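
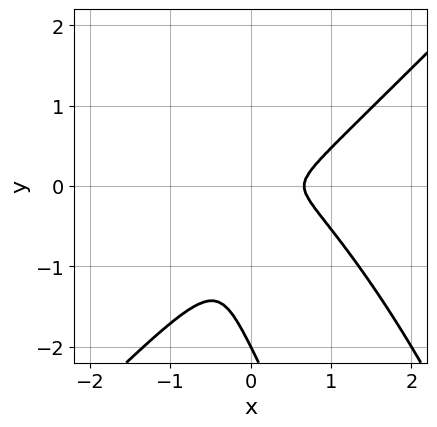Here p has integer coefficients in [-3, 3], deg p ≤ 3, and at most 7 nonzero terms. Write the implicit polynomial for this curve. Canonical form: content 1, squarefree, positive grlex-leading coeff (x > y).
The degree is 3 — a generic line meets the curve in up to 3 points.
Checking where it meets the axes: one y-axis crossing is at y = -2.
Solving for integer coefficients yields p as stated.

3*x^3 - 2*x*y^2 - y^3 - 2*x^2 - 2*y^2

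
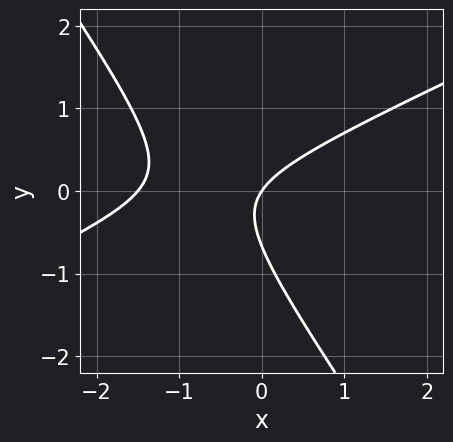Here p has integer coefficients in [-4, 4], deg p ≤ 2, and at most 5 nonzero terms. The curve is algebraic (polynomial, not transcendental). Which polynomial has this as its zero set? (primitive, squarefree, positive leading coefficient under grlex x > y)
2*x^2 - 3*x*y - 3*y^2 + 3*x - 2*y

The degree is 2 — the shape is more complex than any degree-1 curve.
Checking where it meets the axes: it crosses the y-axis at the gridline y = 0; it crosses the x-axis at the gridline x = 0.
The integer polynomial consistent with all of this is the stated p.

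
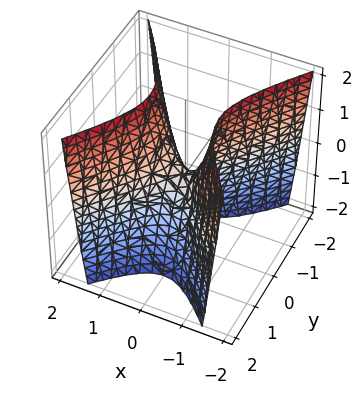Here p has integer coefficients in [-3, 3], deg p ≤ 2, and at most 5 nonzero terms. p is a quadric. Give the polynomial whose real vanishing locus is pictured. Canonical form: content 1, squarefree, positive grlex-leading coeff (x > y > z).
3*x^2 - 2*y^2 - z

1. deg p = 2. A saddle surface; a quadric.
2. Symmetries: the x ↦ −x reflection is a symmetry, so x appears only in even powers; mirror symmetry y ↦ −y ⇒ only even powers of y.
3. Observable constraints: one x-axis crossing is at x = 0; it meets the y-axis at y = 0 (among the integer gridlines); it meets the z-axis at z = 0 (among the integer gridlines).
4. Solving for integer coefficients yields p as stated.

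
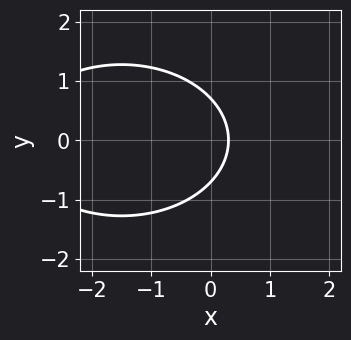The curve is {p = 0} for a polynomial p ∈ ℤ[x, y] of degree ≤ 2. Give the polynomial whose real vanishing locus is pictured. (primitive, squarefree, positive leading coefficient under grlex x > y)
deg p = 2.
Symmetries: mirror symmetry y ↦ −y ⇒ only even powers of y.
Assembling these constraints gives the stated polynomial.

x^2 + 2*y^2 + 3*x - 1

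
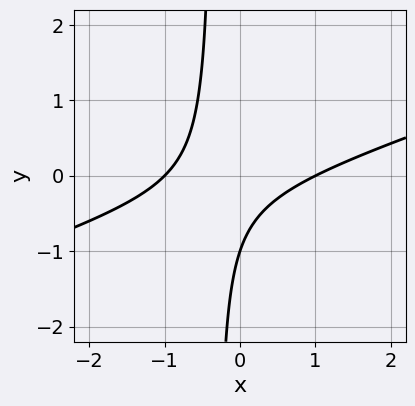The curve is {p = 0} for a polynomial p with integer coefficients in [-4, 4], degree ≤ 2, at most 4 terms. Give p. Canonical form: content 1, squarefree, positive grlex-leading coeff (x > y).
x^2 - 3*x*y - y - 1

First, the degree is 2 — a generic line meets the curve in up to 2 points.
Next, reading off the gridlines: it crosses the y-axis at the gridline y = -1; among the integer gridlines, it crosses the x-axis at x ∈ {-1, 1}.
Finally, assembling these constraints gives the stated polynomial.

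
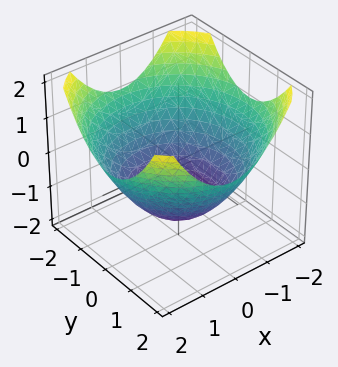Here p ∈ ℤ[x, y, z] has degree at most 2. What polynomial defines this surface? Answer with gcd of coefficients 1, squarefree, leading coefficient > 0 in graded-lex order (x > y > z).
x^2 + y^2 - 2*z - 3

1. deg p = 2.
2. Symmetry: every cross-section ⟂ z is a circle, so x, y appear only via x² + y².
3. From the axis intercepts and sections: a circular section at z = -1 has radius exactly 1.
4. Assembling these constraints gives the stated polynomial.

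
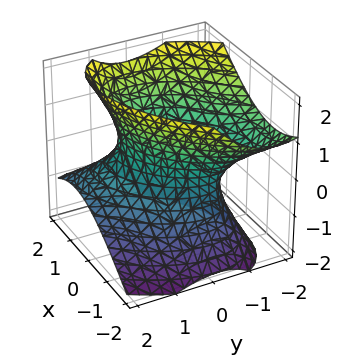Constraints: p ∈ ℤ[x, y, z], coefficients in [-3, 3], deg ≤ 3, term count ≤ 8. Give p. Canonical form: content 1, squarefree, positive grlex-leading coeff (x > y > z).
(a) deg p = 2. A generic line meets the surface in up to 2 points.
(b) Against the integer gridlines: among the integer gridlines, it crosses the y-axis at y ∈ {-1, 1}; the x-axis gridline crossings are at x ∈ {-1, 1}; it misses every integer gridline on the z-axis.
(c) Together with the visible shape, these determine p as stated.

x^2 - x*y + y^2 + y*z - z^2 - 1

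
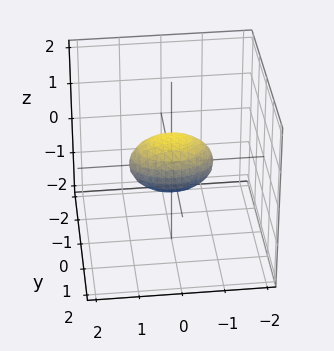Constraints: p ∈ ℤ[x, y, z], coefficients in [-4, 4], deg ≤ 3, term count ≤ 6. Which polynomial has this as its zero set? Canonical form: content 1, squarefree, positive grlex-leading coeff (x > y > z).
x^2 + 2*y^2 + 2*z^2 - 1

(a) deg p = 2. Bounded and convex; a quadric.
(b) Symmetries: the y ↦ −y reflection is a symmetry, so y appears only in even powers; it's symmetric under z → −z, forcing even powers of z; it's symmetric under x → −x, forcing even powers of x.
(c) From the visible intercepts: among the integer gridlines, it crosses the x-axis at x ∈ {-1, 1}.
(d) Matching integer coefficients to the picture gives p.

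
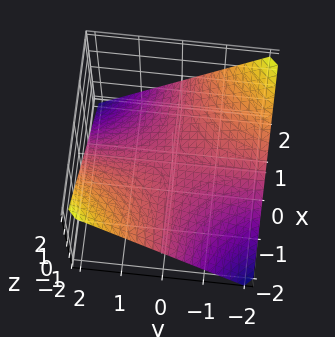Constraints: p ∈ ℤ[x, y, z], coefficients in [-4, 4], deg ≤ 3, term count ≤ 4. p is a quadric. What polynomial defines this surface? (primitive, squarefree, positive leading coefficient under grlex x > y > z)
(a) Degree: a saddle surface; a quadric, so deg p = 2.
(b) Checking where it meets the axes: the visible x-axis segment lies entirely on the surface; the visible y-axis segment lies entirely on the surface; it meets the z-axis at z = 0 (among the integer gridlines).
(c) Putting this together gives p.

x*y + 2*z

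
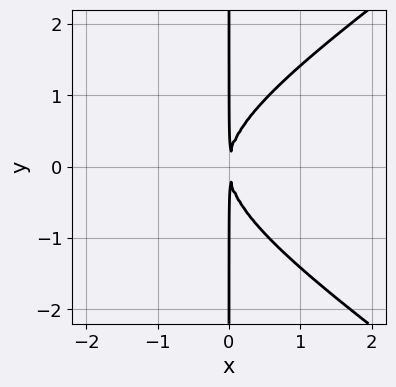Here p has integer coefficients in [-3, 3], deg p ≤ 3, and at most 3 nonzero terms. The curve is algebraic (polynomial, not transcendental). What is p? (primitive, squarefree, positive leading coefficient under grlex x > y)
x^3 - 2*x*y^2 + 3*x^2

First, the degree is 3 — the shape is more complex than any degree-2 curve.
Then, symmetries: the y ↦ −y reflection is a symmetry, so y appears only in even powers.
Next, observable constraints: every point of the y-axis in the box is on the curve.
Finally, assembling these constraints gives the stated polynomial.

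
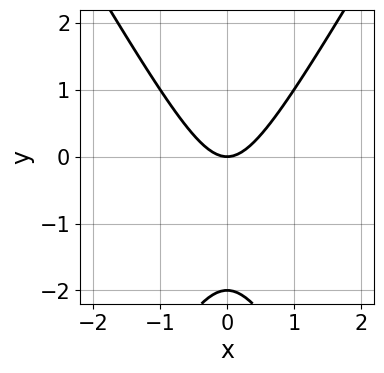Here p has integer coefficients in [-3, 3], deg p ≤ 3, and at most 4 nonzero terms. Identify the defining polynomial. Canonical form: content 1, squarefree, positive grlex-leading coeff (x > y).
1. The degree is 2 — a generic line meets the curve in up to 2 points.
2. Symmetries: the x ↦ −x reflection is a symmetry, so x appears only in even powers.
3. Reading off the gridlines: among the integer gridlines, it crosses the y-axis at y ∈ {-2, 0}; it crosses the x-axis at the gridline x = 0.
4. Assembling these constraints gives the stated polynomial.

3*x^2 - y^2 - 2*y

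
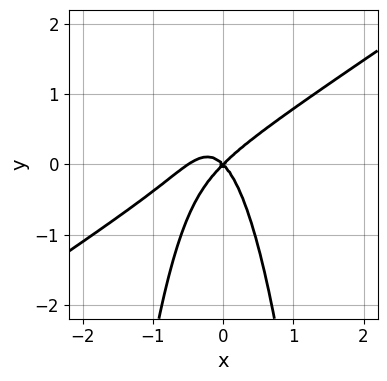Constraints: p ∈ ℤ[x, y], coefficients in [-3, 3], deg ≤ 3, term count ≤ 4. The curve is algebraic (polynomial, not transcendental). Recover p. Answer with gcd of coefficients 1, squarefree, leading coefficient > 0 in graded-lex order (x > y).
2*x^3 - 3*x^2*y + x^2 - y^2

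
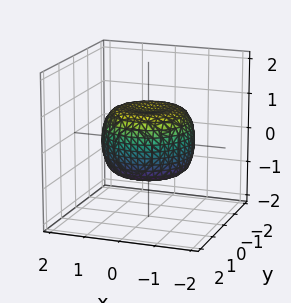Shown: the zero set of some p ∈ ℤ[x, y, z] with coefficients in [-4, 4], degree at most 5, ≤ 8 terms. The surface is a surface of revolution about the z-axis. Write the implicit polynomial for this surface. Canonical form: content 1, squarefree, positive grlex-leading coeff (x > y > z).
(a) The degree is 4 — the shape is more complex than any degree-3 surface.
(b) Symmetry: the surface is invariant under rotation about z: p = q(x² + y², z).
(c) Observable constraints: a circular section at z = 0 has radius between 1 and 2.
(d) Together with the visible shape, these determine p as stated.

2*x^4 + 4*x^2*y^2 + 2*y^4 - 2*x^2 - 2*y^2 + 3*z^2 - 2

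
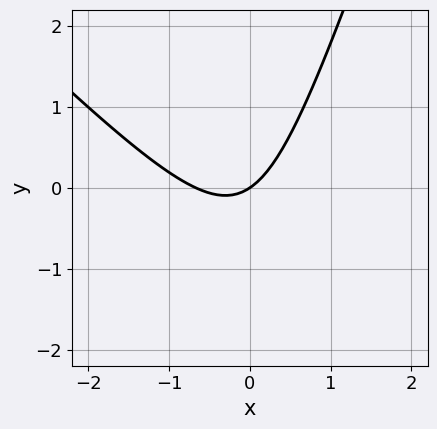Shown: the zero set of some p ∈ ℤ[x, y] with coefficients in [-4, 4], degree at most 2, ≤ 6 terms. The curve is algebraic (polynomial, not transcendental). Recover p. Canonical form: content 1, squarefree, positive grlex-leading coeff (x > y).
3*x^2 + 2*x*y - y^2 + 2*x - 3*y

(a) deg p = 2. A generic line meets the curve in up to 2 points.
(b) From the visible intercepts: it crosses the y-axis at the gridline y = 0; it meets the x-axis at x = 0 (among the integer gridlines).
(c) Together with the visible shape, these determine p as stated.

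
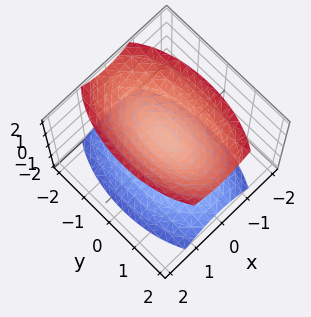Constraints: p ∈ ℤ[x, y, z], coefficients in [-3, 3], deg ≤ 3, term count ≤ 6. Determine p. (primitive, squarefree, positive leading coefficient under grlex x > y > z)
3*x^2 + y^2 - 2*z^2 + 1

First, the picture has 2 separate pieces. Treating them together as one polynomial.
Then, the degree is 2 — two sheets facing apart; a quadric.
Then, symmetries: it's symmetric under y → −y, forcing even powers of y; it's symmetric under z → −z, forcing even powers of z; it's symmetric under x → −x, forcing even powers of x.
Next, from the axis intercepts and sections: the surface avoids every integer y-axis point in the box; no x-intercept at any integer in the box.
Finally, matching integer coefficients to the picture gives p.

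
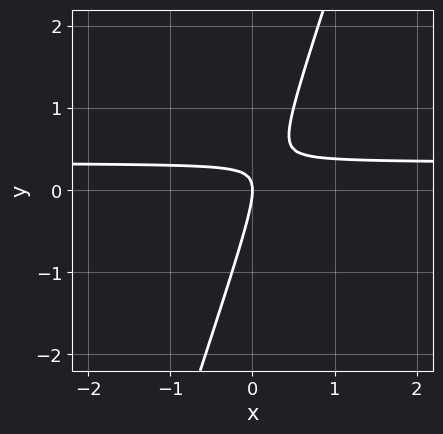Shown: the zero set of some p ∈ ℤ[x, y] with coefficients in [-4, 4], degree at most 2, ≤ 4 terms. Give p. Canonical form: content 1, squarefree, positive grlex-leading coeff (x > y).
The degree is 2 — no degree-1 curve has this shape.
Against the integer gridlines: one x-axis crossing is at x = 0; it meets the y-axis at y = 0 (among the integer gridlines).
Solving for integer coefficients yields p as stated.

3*x*y - y^2 - x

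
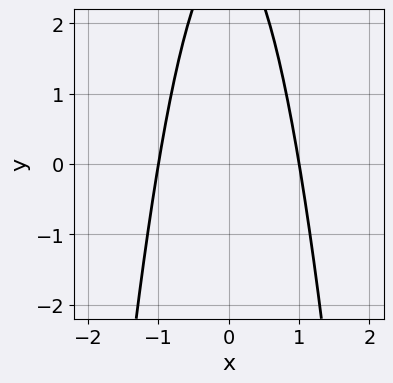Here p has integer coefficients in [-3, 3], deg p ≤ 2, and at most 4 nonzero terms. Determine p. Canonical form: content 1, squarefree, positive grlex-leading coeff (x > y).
The degree is 2 — the shape is more complex than any degree-1 curve.
Symmetries: the x ↦ −x reflection is a symmetry, so x appears only in even powers.
From the visible intercepts: the x-axis gridline crossings are at x ∈ {-1, 1}; it misses every integer gridline on the y-axis.
Fitting integer coefficients to these (and the overall shape) gives p.

3*x^2 + y - 3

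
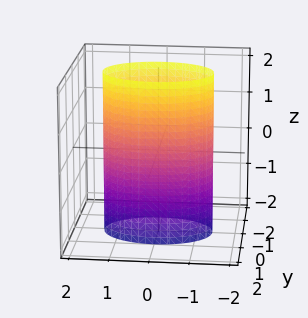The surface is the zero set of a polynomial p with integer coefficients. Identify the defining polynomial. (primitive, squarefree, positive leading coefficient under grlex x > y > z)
1. deg p = 2. Constant cross-section along one axis; a quadric.
2. Symmetries: it's symmetric under y → −y, forcing even powers of y; the x ↦ −x reflection is a symmetry, so x appears only in even powers; mirror symmetry z ↦ −z ⇒ only even powers of z.
3. Against the integer gridlines: it misses every integer gridline on the z-axis; the y-axis gridline crossings are at y ∈ {-1, 1}.
4. Assembling these constraints gives the stated polynomial.

x^2 + 2*y^2 - 2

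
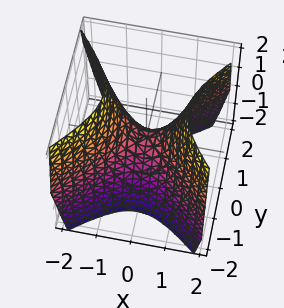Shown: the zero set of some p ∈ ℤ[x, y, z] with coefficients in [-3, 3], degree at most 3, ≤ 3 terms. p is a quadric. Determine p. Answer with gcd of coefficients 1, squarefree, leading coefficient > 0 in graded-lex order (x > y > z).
1. deg p = 2. A saddle surface; a quadric.
2. Symmetries: it's symmetric under y → −y, forcing even powers of y; it's symmetric under x → −x, forcing even powers of x.
3. Against the integer gridlines: it meets the x-axis at x = 0 (among the integer gridlines); it meets the z-axis at z = 0 (among the integer gridlines); it crosses the y-axis at the gridline y = 0.
4. Matching integer coefficients to the picture gives p.

3*x^2 - 3*y^2 - 2*z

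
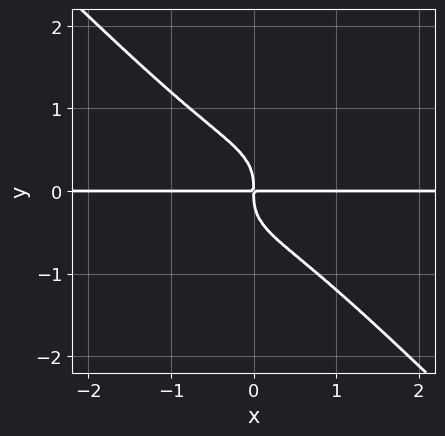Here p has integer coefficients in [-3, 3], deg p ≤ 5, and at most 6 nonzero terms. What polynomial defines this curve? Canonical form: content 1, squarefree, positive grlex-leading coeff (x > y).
Degree: a generic line meets the curve in up to 4 points, so deg p = 4.
Observable constraints: the visible x-axis segment lies entirely on the curve.
Putting this together gives p.

x^3*y + x*y^3 + 2*y^4 + x*y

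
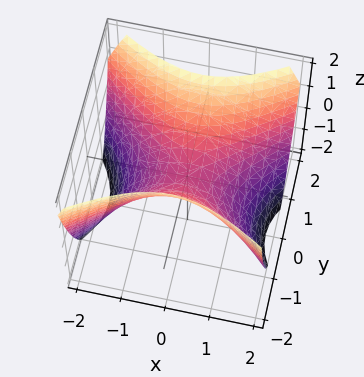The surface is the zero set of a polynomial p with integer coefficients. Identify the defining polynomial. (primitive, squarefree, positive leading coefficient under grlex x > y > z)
2*x^2 - 3*y^2 + 3*z

1. The degree is 2 — a saddle surface; a quadric.
2. Symmetries: mirror symmetry x ↦ −x ⇒ only even powers of x; mirror symmetry y ↦ −y ⇒ only even powers of y.
3. From the axis intercepts and sections: it meets the x-axis at x = 0 (among the integer gridlines); it meets the y-axis at y = 0 (among the integer gridlines); one z-axis crossing is at z = 0.
4. Putting this together gives p.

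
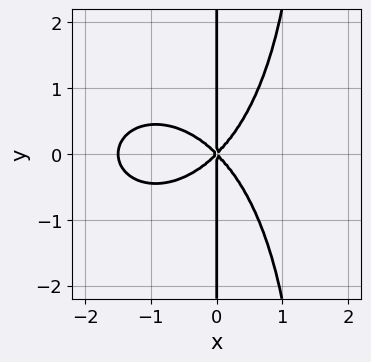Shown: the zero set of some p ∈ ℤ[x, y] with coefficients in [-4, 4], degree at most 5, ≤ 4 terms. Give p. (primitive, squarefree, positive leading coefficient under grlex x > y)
2*x^4 + 2*x^2*y^2 + 3*x^3 - 3*x*y^2

(a) The degree is 4 — the shape is more complex than any degree-3 curve.
(b) Symmetries: it's symmetric under y → −y, forcing even powers of y.
(c) From the visible intercepts: the visible y-axis segment lies entirely on the curve; it meets the x-axis at x = 0 (among the integer gridlines).
(d) These observations pin down the coefficients.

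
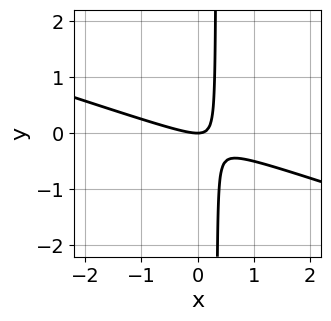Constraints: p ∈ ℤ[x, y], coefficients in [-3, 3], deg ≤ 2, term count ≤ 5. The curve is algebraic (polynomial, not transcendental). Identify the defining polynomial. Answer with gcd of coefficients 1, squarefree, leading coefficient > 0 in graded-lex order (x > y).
The degree is 2 — a generic line meets the curve in up to 2 points.
Reading off the gridlines: it meets the y-axis at y = 0 (among the integer gridlines); it meets the x-axis at x = 0 (among the integer gridlines).
Fitting integer coefficients to these (and the overall shape) gives p.

x^2 + 3*x*y - y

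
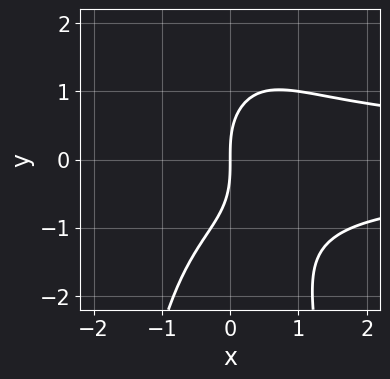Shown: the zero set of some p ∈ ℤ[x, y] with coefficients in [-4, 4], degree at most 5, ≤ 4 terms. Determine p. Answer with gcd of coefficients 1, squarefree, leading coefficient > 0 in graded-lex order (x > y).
2*x^2*y^2 + y^3 - 3*x

First, the degree is 4 — a generic line meets the curve in up to 4 points.
Then, checking where it meets the axes: one y-axis crossing is at y = 0; it meets the x-axis at x = 0 (among the integer gridlines).
Finally, matching integer coefficients to the picture gives p.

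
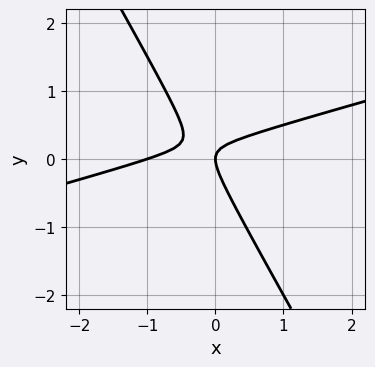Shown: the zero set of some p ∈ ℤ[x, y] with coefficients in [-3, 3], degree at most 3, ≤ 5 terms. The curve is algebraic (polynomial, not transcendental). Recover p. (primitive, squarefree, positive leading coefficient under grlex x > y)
First, degree: a generic line meets the curve in up to 2 points, so deg p = 2.
Next, checking where it meets the axes: it crosses the y-axis at the gridline y = 0; among the integer gridlines, it crosses the x-axis at x ∈ {-1, 0}.
Finally, these observations pin down the coefficients.

x^2 - 3*x*y - 2*y^2 + x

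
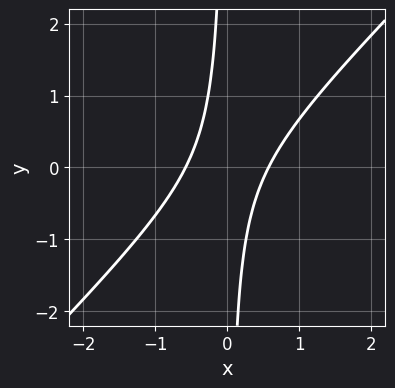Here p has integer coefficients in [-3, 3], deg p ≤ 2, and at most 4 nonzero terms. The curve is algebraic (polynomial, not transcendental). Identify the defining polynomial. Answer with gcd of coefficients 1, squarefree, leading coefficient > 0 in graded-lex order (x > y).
1. The degree is 2 — a generic line meets the curve in up to 2 points.
2. From the visible intercepts: no y-intercept at any integer in the box.
3. Together with the visible shape, these determine p as stated.

3*x^2 - 3*x*y - 1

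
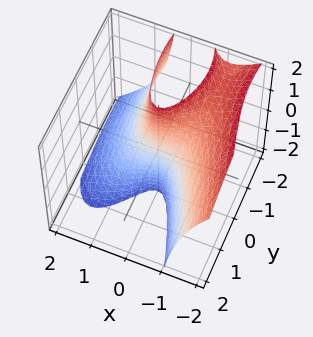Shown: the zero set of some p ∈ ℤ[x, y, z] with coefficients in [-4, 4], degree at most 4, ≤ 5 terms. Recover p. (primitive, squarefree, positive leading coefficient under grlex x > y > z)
3*x^3 + 3*x^2*z + y^2 + 3*y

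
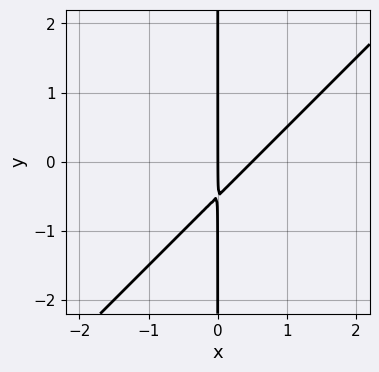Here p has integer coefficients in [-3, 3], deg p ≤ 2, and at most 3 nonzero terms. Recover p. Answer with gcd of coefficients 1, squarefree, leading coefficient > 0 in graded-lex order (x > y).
2*x^2 - 2*x*y - x

First, degree: no degree-1 curve has this shape, so deg p = 2.
Then, against the integer gridlines: the visible y-axis segment lies entirely on the curve; one x-axis crossing is at x = 0.
Finally, putting this together gives p.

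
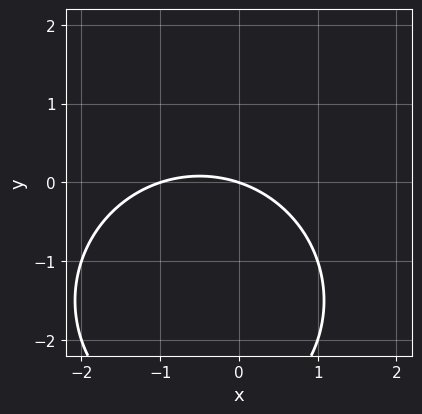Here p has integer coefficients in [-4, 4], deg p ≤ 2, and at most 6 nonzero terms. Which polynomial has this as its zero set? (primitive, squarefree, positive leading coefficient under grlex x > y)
(a) Degree: a generic line meets the curve in up to 2 points, so deg p = 2.
(b) From the axis intercepts and sections: the x-axis gridline crossings are at x ∈ {-1, 0}; it crosses the y-axis at the gridline y = 0.
(c) Solving for integer coefficients yields p as stated.

x^2 + y^2 + x + 3*y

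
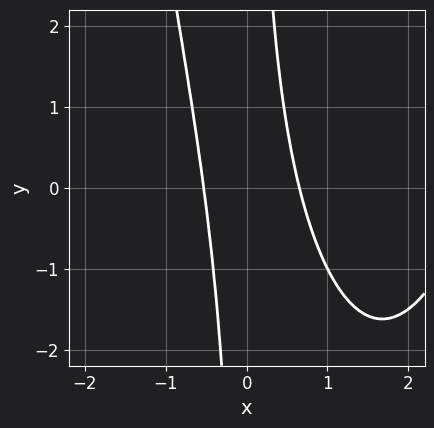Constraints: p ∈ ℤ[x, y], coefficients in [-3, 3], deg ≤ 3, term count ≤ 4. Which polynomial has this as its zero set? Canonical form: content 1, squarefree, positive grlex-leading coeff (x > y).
x^3 - 3*x^2 - x*y + 1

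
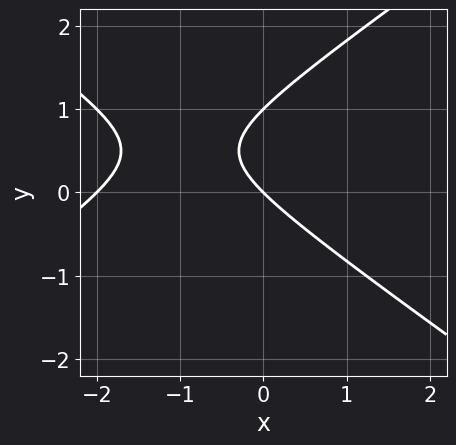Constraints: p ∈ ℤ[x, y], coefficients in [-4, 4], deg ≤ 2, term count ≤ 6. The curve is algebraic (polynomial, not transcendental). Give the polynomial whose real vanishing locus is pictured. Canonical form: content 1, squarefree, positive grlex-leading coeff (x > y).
x^2 - 2*y^2 + 2*x + 2*y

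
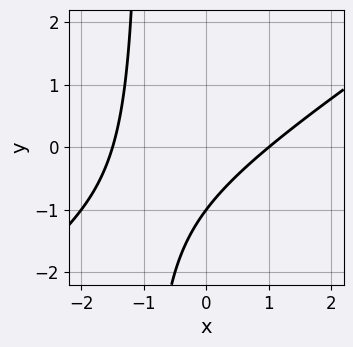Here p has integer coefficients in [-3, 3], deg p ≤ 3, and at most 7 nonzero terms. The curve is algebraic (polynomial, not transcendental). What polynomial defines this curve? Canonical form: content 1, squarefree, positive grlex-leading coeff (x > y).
(a) Degree: a generic line meets the curve in up to 2 points, so deg p = 2.
(b) Against the integer gridlines: it crosses the y-axis at the gridline y = -1; it meets the x-axis at x = 1 (among the integer gridlines).
(c) Assembling these constraints gives the stated polynomial.

2*x^2 - 3*x*y + x - 3*y - 3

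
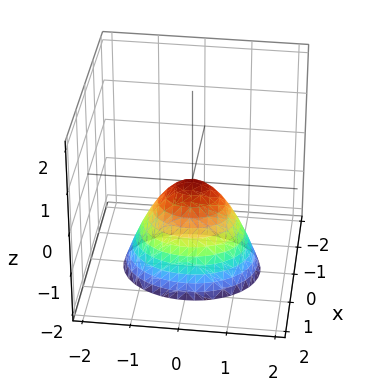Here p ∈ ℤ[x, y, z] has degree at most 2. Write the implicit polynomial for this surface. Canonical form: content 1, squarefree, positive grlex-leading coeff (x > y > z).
3*x^2 + 2*y^2 + 2*z

The degree is 2 — a single bowl opening along one axis; a quadric.
Symmetries: it's symmetric under y → −y, forcing even powers of y; mirror symmetry x ↦ −x ⇒ only even powers of x.
Reading off the gridlines: it crosses the y-axis at the gridline y = 0; one x-axis crossing is at x = 0.
Solving for integer coefficients yields p as stated.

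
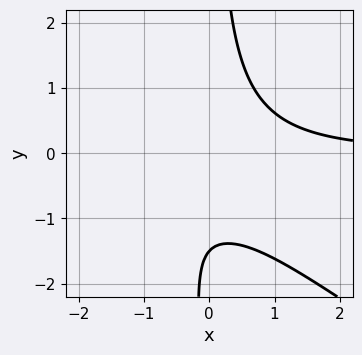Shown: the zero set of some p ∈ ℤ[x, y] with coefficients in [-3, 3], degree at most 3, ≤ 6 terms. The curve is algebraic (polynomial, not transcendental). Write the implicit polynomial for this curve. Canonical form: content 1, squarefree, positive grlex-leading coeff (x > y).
(a) deg p = 3.
(b) Checking where it meets the axes: no x-intercept at any integer in the box.
(c) Solving for integer coefficients yields p as stated.

2*x^2*y + 3*x*y^2 + 3*x*y - 2*y - 3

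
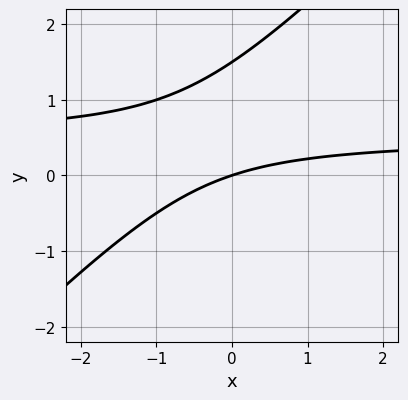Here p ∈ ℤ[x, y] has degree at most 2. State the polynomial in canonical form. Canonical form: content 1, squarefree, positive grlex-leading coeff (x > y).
2*x*y - 2*y^2 - x + 3*y

First, the degree is 2 — the shape is more complex than any degree-1 curve.
Then, reading off the gridlines: one x-axis crossing is at x = 0; it meets the y-axis at y = 0 (among the integer gridlines).
Finally, these observations pin down the coefficients.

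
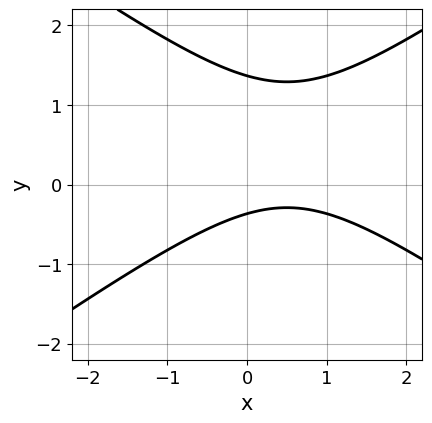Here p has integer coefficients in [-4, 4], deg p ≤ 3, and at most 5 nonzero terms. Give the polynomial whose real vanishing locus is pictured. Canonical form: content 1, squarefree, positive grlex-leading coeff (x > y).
(a) deg p = 2. The shape is more complex than any degree-1 curve.
(b) Against the integer gridlines: the curve avoids every integer x-axis point in the box.
(c) Putting this together gives p.

x^2 - 2*y^2 - x + 2*y + 1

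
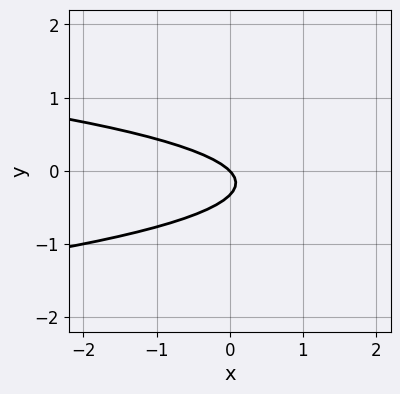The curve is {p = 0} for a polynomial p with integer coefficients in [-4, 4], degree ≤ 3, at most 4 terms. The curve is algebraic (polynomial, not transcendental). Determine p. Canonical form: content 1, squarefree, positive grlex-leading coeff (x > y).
First, deg p = 2.
Then, against the integer gridlines: it crosses the y-axis at the gridline y = 0; it crosses the x-axis at the gridline x = 0.
Finally, matching integer coefficients to the picture gives p.

3*y^2 + x + y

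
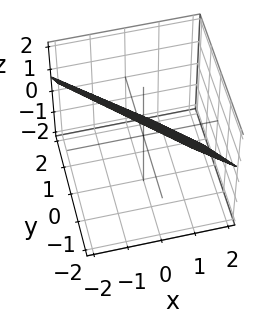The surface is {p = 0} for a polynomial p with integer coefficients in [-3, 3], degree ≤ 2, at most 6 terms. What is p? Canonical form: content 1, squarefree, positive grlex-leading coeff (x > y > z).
First, degree: every cross-section is a straight line — this is a plane, so deg p = 1.
Finally, solving for integer coefficients yields p as stated.

3*x + 3*y + 3*z - 2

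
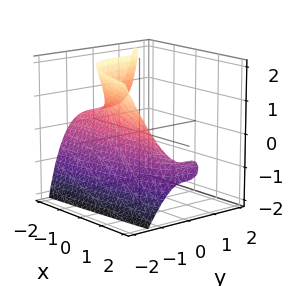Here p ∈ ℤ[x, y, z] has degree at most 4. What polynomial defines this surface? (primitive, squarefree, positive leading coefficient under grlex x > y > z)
x*z^2 + 3*y^3 + 3*x*z + 2*z^2 + 2

deg p = 3. A generic line meets the surface in up to 3 points.
Reading off the gridlines: it misses every integer gridline on the z-axis; it misses every integer gridline on the x-axis.
Together with the visible shape, these determine p as stated.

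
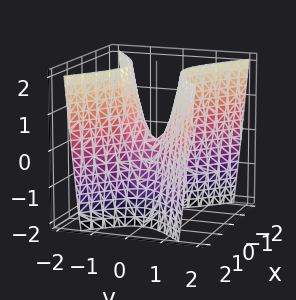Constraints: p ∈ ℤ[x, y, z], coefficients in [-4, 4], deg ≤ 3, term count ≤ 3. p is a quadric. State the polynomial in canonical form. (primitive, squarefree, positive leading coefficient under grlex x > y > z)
2*x^2 - 3*y^2 + z

1. Degree: a saddle surface; a quadric, so deg p = 2.
2. Symmetries: mirror symmetry x ↦ −x ⇒ only even powers of x; the y ↦ −y reflection is a symmetry, so y appears only in even powers.
3. Observable constraints: it crosses the z-axis at the gridline z = 0; one x-axis crossing is at x = 0; one y-axis crossing is at y = 0.
4. Assembling these constraints gives the stated polynomial.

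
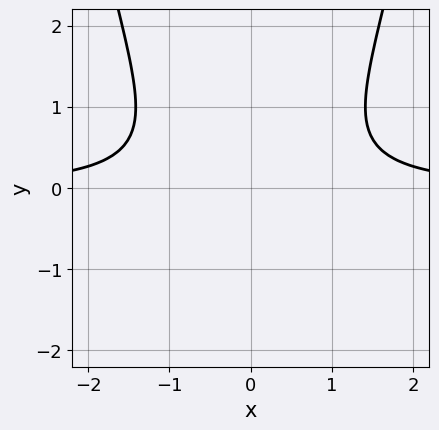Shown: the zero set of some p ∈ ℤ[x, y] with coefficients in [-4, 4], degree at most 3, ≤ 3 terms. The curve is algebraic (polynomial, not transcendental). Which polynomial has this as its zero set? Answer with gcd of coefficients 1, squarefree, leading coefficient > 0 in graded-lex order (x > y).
First, degree: no degree-2 curve has this shape, so deg p = 3.
Next, symmetries: it's symmetric under x → −x, forcing even powers of x.
Next, observable constraints: no y-intercept at any integer in the box; it misses every integer gridline on the x-axis.
Finally, the integer polynomial consistent with all of this is the stated p.

x^2*y - y^2 - 1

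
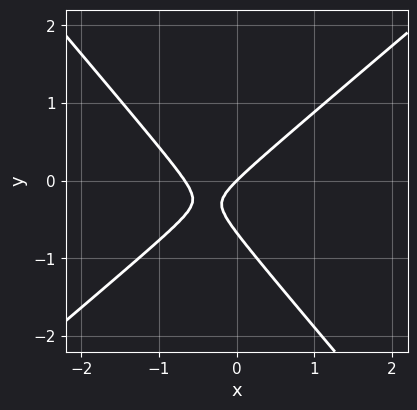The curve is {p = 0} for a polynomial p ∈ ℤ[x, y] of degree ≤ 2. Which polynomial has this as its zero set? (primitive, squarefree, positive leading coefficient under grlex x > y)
The degree is 2 — a generic line meets the curve in up to 2 points.
From the visible intercepts: one y-axis crossing is at y = 0; it crosses the x-axis at the gridline x = 0.
Assembling these constraints gives the stated polynomial.

3*x^2 - x*y - 3*y^2 + 2*x - 2*y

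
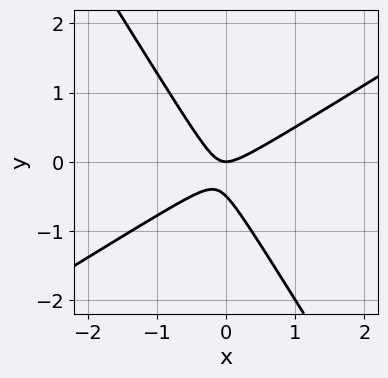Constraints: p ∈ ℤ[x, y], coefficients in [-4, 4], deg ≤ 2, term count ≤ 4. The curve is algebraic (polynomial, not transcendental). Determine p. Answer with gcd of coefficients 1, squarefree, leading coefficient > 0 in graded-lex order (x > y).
First, degree: a generic line meets the curve in up to 2 points, so deg p = 2.
Next, against the integer gridlines: one x-axis crossing is at x = 0; one y-axis crossing is at y = 0.
Finally, together with the visible shape, these determine p as stated.

2*x^2 - 2*x*y - 2*y^2 - y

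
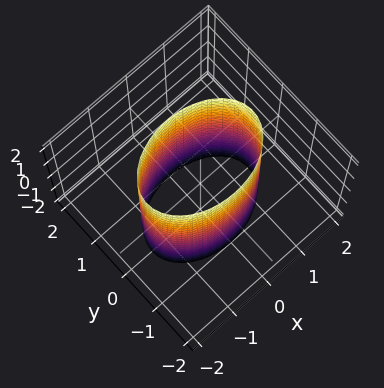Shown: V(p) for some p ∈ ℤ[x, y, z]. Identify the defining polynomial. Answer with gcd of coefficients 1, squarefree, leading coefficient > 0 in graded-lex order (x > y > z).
(a) Degree: constant cross-section along one axis; a quadric, so deg p = 2.
(b) Symmetries: mirror symmetry y ↦ −y ⇒ only even powers of y; mirror symmetry x ↦ −x ⇒ only even powers of x; it's symmetric under z → −z, forcing even powers of z.
(c) Reading off the gridlines: it misses every integer gridline on the z-axis; the y-axis gridline crossings are at y ∈ {-1, 1}.
(d) Together with the visible shape, these determine p as stated.

x^2 + 2*y^2 - 2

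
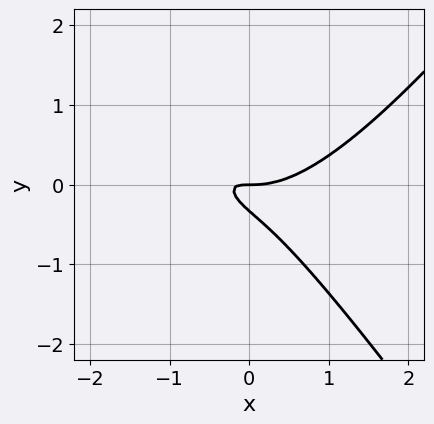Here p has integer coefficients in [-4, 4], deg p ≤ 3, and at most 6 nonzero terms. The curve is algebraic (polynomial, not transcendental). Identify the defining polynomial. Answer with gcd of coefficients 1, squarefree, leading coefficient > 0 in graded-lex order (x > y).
2*x^3 - x*y^2 - 3*x*y - 3*y^2 - y

First, deg p = 3. A generic line meets the curve in up to 3 points.
Next, reading off the gridlines: it meets the x-axis at x = 0 (among the integer gridlines); it meets the y-axis at y = 0 (among the integer gridlines).
Finally, fitting integer coefficients to these (and the overall shape) gives p.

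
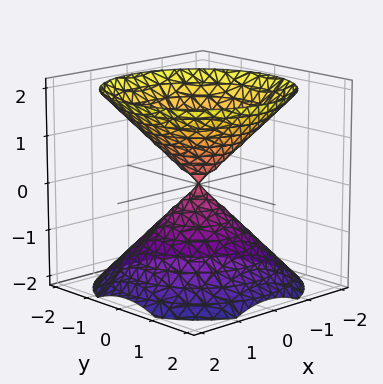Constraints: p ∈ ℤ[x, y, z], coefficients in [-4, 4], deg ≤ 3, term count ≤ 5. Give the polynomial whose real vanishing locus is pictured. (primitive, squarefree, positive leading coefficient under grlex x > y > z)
x^2 + y^2 - z^2

I count 2 distinct pieces. Treating them together as one polynomial.
deg p = 2. A double cone through the origin; a quadric.
Symmetries: the z-axis is an axis of rotation, so x and y enter only as x² + y²; mirror symmetry z ↦ −z ⇒ only even powers of z.
Observable constraints: it meets the z-axis at z = 0 (among the integer gridlines); a circular section at z = -1 has radius exactly 1; one y-axis crossing is at y = 0.
These observations pin down the coefficients.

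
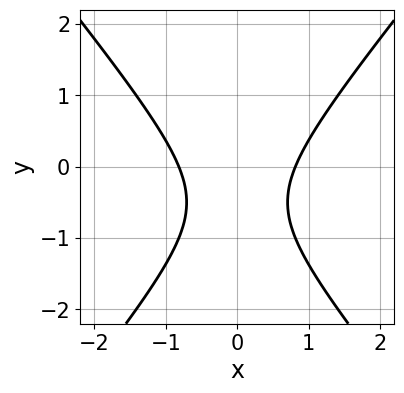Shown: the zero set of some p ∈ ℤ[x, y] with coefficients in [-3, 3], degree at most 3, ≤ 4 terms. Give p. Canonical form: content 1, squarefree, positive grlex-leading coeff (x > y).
Degree: no degree-1 curve has this shape, so deg p = 2.
Symmetries: the x ↦ −x reflection is a symmetry, so x appears only in even powers.
Against the integer gridlines: it misses every integer gridline on the y-axis.
These observations pin down the coefficients.

3*x^2 - 2*y^2 - 2*y - 2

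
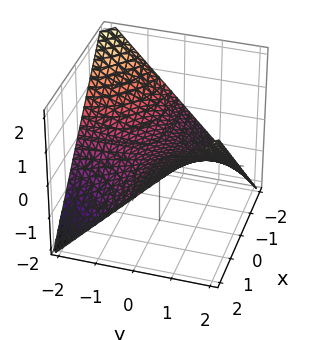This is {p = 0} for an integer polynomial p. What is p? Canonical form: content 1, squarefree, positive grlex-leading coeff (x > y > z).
(a) The degree is 2 — a saddle surface; a quadric.
(b) Checking where it meets the axes: the visible x-axis segment lies entirely on the surface; every point of the y-axis in the box is on the surface; it crosses the z-axis at the gridline z = 0.
(c) Putting this together gives p.

x*y - 2*z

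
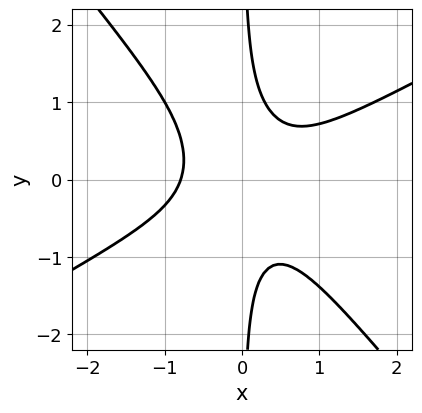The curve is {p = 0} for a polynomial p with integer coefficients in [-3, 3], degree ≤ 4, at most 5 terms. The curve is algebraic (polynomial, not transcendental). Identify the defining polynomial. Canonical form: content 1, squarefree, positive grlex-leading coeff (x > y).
2*x^3 - 2*x^2*y - 3*x*y^2 + 1

The degree is 3 — a generic line meets the curve in up to 3 points.
From the axis intercepts and sections: it misses every integer gridline on the y-axis.
The integer polynomial consistent with all of this is the stated p.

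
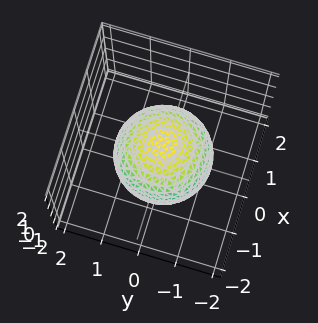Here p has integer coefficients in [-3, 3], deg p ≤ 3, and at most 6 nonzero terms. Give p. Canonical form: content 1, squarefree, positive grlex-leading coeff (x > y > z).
(a) The degree is 2 — a generic line meets the surface in up to 2 points.
(b) Symmetries: rotational symmetry about the z-axis ⇒ p depends on x, y only through x² + y².
(c) Observable constraints: a circular section at z = 0 has radius between 1 and 2.
(d) Matching integer coefficients to the picture gives p.

2*x^2 + 2*y^2 + 2*z^2 - 3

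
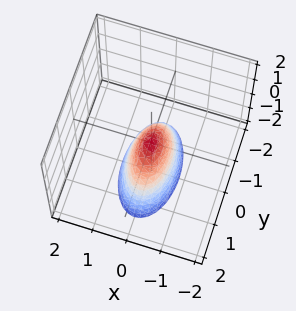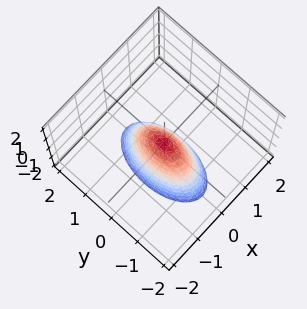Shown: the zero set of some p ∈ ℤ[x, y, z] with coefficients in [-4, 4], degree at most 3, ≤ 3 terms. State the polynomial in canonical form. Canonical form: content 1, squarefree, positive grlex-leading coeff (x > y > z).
3*x^2 + y^2 + z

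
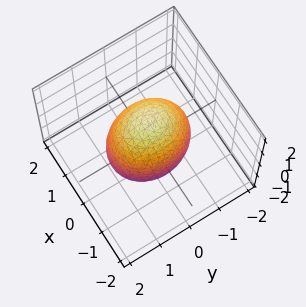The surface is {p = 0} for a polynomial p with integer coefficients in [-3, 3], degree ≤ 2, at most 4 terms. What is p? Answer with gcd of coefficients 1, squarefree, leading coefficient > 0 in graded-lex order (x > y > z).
3*x^2 + 2*y^2 + z^2 - 3

deg p = 2.
Symmetries: mirror symmetry x ↦ −x ⇒ only even powers of x; mirror symmetry y ↦ −y ⇒ only even powers of y; mirror symmetry z ↦ −z ⇒ only even powers of z.
Checking where it meets the axes: among the integer gridlines, it crosses the x-axis at x ∈ {-1, 1}.
Assembling these constraints gives the stated polynomial.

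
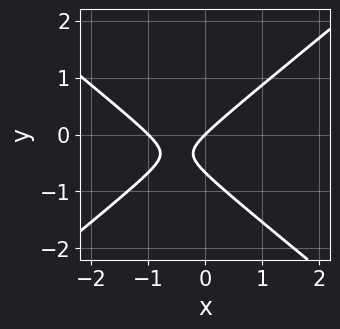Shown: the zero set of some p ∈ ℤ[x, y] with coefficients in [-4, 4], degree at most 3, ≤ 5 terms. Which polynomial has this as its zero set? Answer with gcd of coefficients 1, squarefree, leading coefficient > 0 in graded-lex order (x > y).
2*x^2 - 3*y^2 + 2*x - 2*y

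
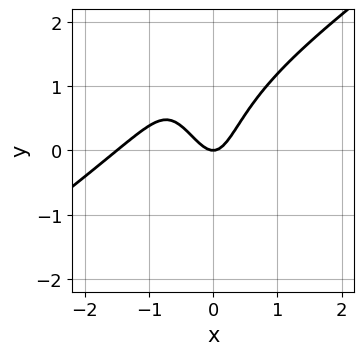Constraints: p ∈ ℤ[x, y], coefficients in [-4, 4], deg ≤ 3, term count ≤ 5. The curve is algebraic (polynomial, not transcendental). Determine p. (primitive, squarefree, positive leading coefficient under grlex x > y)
2*x^3 - 2*x^2*y - x*y^2 + 3*x^2 - y

deg p = 3. No degree-2 curve has this shape.
From the axis intercepts and sections: one x-axis crossing is at x = 0; it crosses the y-axis at the gridline y = 0.
Putting this together gives p.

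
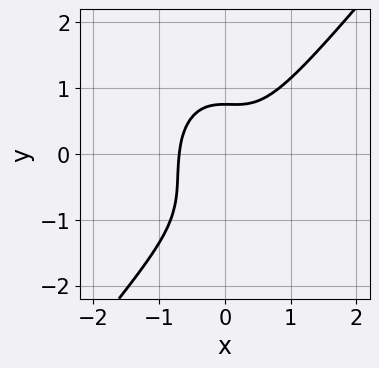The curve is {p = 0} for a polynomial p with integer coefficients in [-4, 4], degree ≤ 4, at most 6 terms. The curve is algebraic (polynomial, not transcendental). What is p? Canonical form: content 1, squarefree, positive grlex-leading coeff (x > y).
3*x^3 - x^2*y - y^3 - y^2 + 1

(a) deg p = 3. No degree-2 curve has this shape.
(b) Solving for integer coefficients yields p as stated.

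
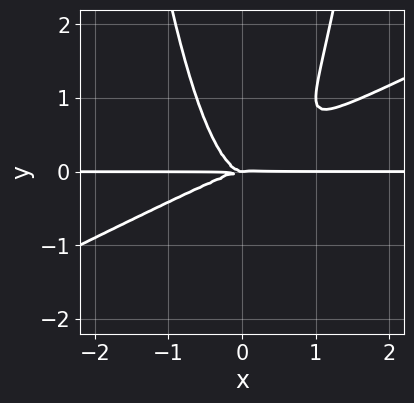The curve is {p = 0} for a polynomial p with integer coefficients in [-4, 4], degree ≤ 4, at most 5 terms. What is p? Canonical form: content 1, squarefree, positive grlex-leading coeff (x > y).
x^3*y - 2*x^2*y^2 + y^3

(a) The degree is 4 — a generic line meets the curve in up to 4 points.
(b) Observable constraints: every point of the x-axis in the box is on the curve; it meets the y-axis at y = 0 (among the integer gridlines).
(c) Matching integer coefficients to the picture gives p.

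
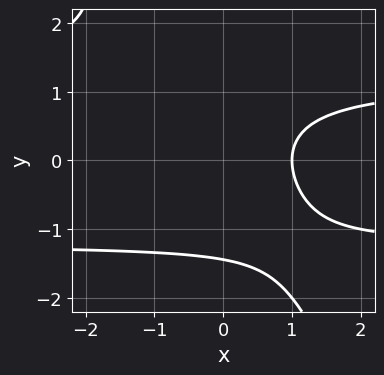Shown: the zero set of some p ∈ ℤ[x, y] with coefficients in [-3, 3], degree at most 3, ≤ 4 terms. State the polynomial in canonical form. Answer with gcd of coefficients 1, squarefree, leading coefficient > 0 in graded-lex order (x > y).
2*x*y^2 + y^3 - 3*x + 3

1. The degree is 3 — the shape is more complex than any degree-2 curve.
2. From the visible intercepts: one x-axis crossing is at x = 1.
3. Fitting integer coefficients to these (and the overall shape) gives p.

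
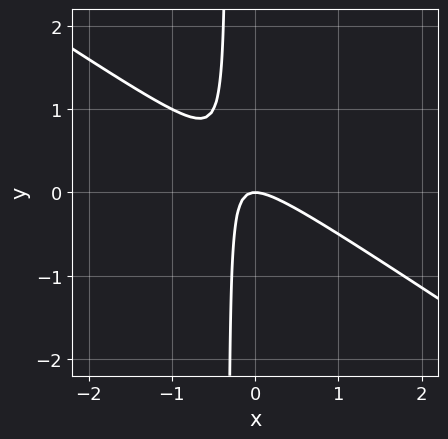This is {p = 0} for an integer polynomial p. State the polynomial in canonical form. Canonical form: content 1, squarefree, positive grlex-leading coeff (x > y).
2*x^2 + 3*x*y + y

(a) The degree is 2 — the shape is more complex than any degree-1 curve.
(b) From the visible intercepts: one y-axis crossing is at y = 0; it crosses the x-axis at the gridline x = 0.
(c) Assembling these constraints gives the stated polynomial.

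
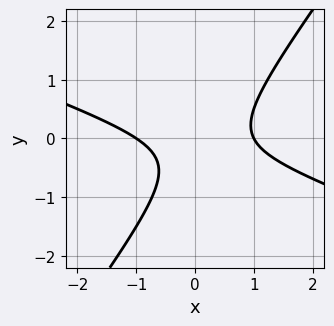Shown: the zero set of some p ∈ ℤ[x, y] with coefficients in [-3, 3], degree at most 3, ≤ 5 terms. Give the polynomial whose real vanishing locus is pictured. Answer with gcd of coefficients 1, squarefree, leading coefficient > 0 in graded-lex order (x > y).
x^2 + 2*x*y - 2*y^2 - y - 1

1. deg p = 2. The shape is more complex than any degree-1 curve.
2. Checking where it meets the axes: it misses every integer gridline on the y-axis; the x-axis gridline crossings are at x ∈ {-1, 1}.
3. The integer polynomial consistent with all of this is the stated p.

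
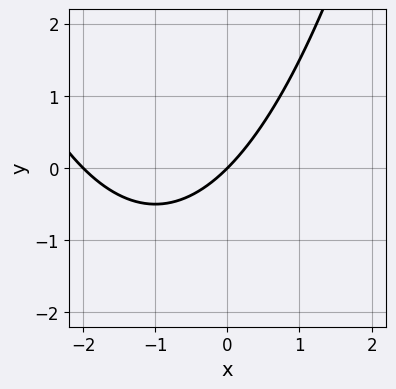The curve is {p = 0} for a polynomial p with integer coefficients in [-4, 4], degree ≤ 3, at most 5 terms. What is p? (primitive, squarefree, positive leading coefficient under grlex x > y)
(a) The degree is 2 — the shape is more complex than any degree-1 curve.
(b) From the visible intercepts: it crosses the y-axis at the gridline y = 0; the x-axis gridline crossings are at x ∈ {-2, 0}.
(c) Solving for integer coefficients yields p as stated.

x^2 + 2*x - 2*y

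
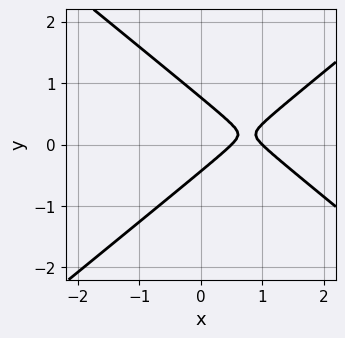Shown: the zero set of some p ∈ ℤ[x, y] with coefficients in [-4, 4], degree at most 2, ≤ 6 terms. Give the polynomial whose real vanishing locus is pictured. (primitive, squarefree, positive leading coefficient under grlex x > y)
2*x^2 - 3*y^2 - 3*x + y + 1

First, degree: a generic line meets the curve in up to 2 points, so deg p = 2.
Then, reading off the gridlines: it meets the x-axis at x = 1 (among the integer gridlines).
Finally, putting this together gives p.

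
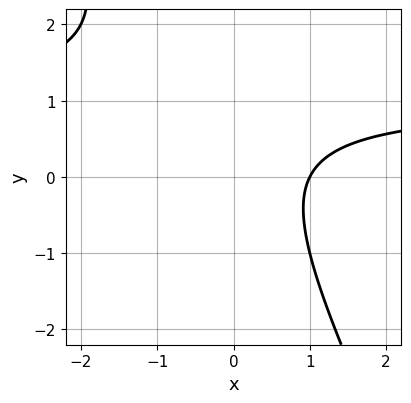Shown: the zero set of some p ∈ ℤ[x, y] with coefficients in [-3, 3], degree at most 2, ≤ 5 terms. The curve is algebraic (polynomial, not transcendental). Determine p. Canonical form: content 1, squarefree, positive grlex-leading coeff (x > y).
2*x*y + y^2 - 2*x - y + 2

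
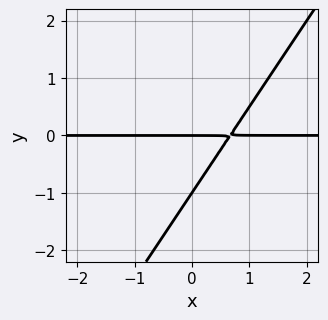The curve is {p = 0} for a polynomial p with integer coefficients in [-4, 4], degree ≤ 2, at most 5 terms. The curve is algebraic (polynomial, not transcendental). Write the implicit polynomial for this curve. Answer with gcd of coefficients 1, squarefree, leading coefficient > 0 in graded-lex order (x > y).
1. Degree: the shape is more complex than any degree-1 curve, so deg p = 2.
2. Observable constraints: every point of the x-axis in the box is on the curve; among the integer gridlines, it crosses the y-axis at y ∈ {-1, 0}.
3. Assembling these constraints gives the stated polynomial.

3*x*y - 2*y^2 - 2*y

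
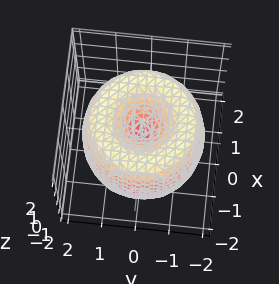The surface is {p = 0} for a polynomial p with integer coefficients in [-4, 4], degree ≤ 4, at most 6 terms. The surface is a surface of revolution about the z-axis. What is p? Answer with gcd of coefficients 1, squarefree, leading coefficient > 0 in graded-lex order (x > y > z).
x^4 + 2*x^2*y^2 + y^4 - 3*x^2 - 3*y^2 + z^2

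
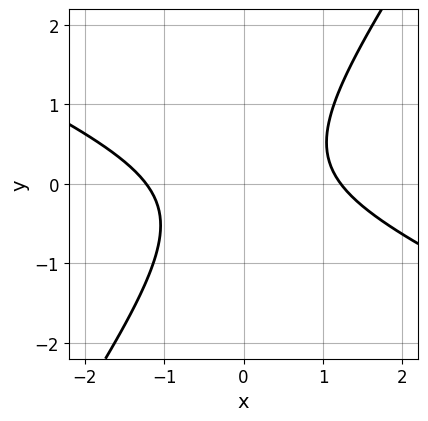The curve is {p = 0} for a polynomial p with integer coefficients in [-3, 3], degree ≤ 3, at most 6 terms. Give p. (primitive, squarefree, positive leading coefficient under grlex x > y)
Degree: no degree-1 curve has this shape, so deg p = 2.
From the visible intercepts: the curve avoids every integer y-axis point in the box.
Matching integer coefficients to the picture gives p.

2*x^2 + 3*x*y - 3*y^2 - 3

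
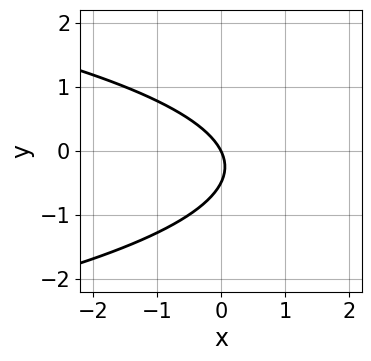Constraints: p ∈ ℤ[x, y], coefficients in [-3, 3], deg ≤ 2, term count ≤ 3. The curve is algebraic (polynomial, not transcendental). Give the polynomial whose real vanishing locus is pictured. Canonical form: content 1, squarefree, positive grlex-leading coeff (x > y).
2*y^2 + 2*x + y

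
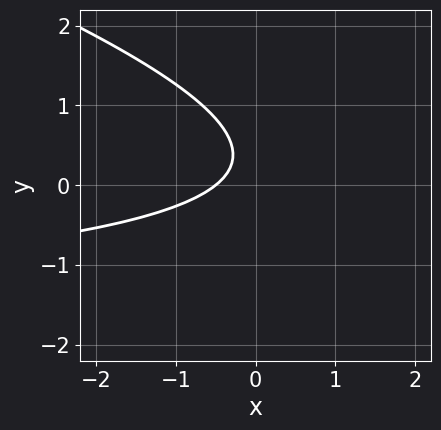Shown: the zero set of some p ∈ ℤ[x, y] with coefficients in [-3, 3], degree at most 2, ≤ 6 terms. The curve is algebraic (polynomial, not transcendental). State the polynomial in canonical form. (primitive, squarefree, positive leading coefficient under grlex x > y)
x*y + 3*y^2 + 2*x - 2*y + 1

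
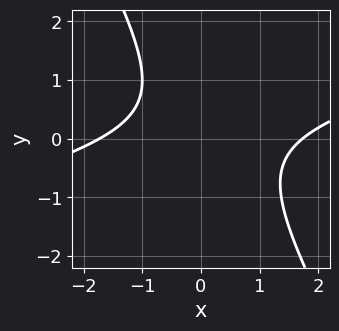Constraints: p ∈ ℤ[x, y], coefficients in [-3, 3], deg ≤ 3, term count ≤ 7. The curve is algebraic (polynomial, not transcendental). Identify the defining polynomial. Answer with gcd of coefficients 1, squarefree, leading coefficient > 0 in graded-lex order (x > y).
x^2 - 3*x*y - 2*y^2 + y - 3

(a) Degree: a generic line meets the curve in up to 2 points, so deg p = 2.
(b) Checking where it meets the axes: it misses every integer gridline on the y-axis.
(c) These observations pin down the coefficients.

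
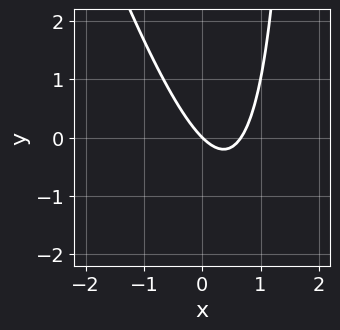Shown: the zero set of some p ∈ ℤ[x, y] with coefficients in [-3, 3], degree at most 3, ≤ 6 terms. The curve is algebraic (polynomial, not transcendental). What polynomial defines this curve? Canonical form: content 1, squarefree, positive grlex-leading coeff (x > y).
1. Degree: the shape is more complex than any degree-1 curve, so deg p = 2.
2. From the visible intercepts: it crosses the x-axis at the gridline x = 0; one y-axis crossing is at y = 0.
3. The integer polynomial consistent with all of this is the stated p.

3*x^2 + x*y - 2*x - 2*y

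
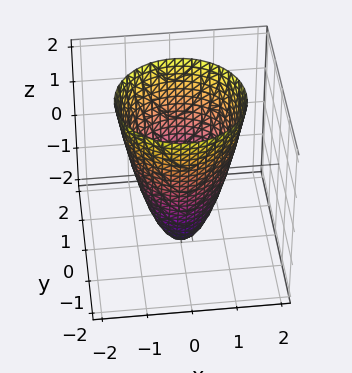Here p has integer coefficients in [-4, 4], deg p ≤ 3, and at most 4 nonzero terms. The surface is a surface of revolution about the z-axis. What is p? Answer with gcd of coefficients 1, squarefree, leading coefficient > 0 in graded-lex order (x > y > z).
2*x^2 + 2*y^2 - z - 2

(a) deg p = 2.
(b) Symmetries: the z-axis is an axis of rotation, so x and y enter only as x² + y².
(c) Checking where it meets the axes: one z-axis crossing is at z = -2; among the integer gridlines, it crosses the x-axis at x ∈ {-1, 1}; a circular section at z = -1 has radius between 0 and 1.
(d) Fitting integer coefficients to these (and the overall shape) gives p.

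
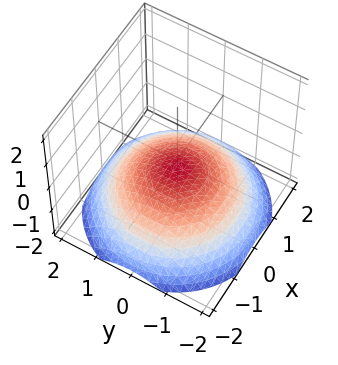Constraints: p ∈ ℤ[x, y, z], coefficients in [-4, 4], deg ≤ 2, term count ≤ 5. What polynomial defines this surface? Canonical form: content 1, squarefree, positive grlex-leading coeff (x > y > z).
1. deg p = 2.
2. Symmetries: every cross-section ⟂ z is a circle, so x, y appear only via x² + y².
3. Checking where it meets the axes: no y-intercept at any integer in the box; the surface avoids every integer x-axis point in the box; a circular section at z = -1 has radius between 1 and 2.
4. The integer polynomial consistent with all of this is the stated p.

x^2 + y^2 + 3*z + 1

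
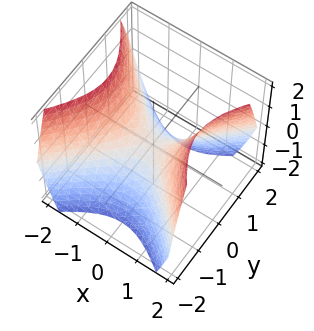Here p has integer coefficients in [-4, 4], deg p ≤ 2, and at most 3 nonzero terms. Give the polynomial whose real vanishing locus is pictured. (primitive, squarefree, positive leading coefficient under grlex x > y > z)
(a) Degree: a saddle surface; a quadric, so deg p = 2.
(b) Symmetries: the x ↦ −x reflection is a symmetry, so x appears only in even powers; mirror symmetry y ↦ −y ⇒ only even powers of y.
(c) Checking where it meets the axes: one y-axis crossing is at y = 0; it meets the z-axis at z = 0 (among the integer gridlines); it crosses the x-axis at the gridline x = 0.
(d) Fitting integer coefficients to these (and the overall shape) gives p.

x^2 - y^2 - z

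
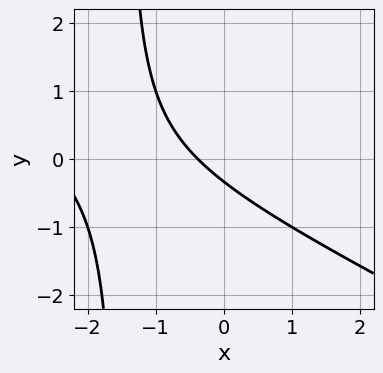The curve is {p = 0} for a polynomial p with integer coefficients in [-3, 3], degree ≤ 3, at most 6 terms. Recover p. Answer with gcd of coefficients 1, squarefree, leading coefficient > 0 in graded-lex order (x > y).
x^2 + 2*x*y + 3*x + 3*y + 1

(a) deg p = 2. A generic line meets the curve in up to 2 points.
(b) The integer polynomial consistent with all of this is the stated p.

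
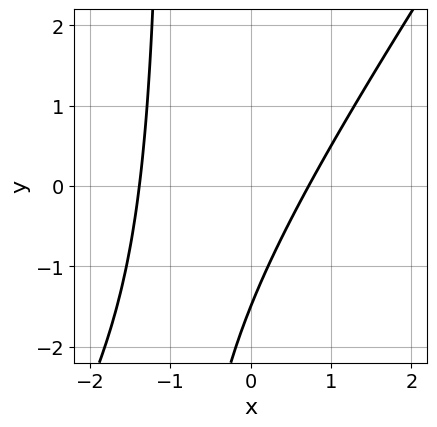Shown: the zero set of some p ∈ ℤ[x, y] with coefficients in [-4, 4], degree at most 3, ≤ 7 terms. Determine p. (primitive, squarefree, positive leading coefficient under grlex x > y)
3*x^2 - 2*x*y + 2*x - 2*y - 3

1. The degree is 2 — the shape is more complex than any degree-1 curve.
2. The integer polynomial consistent with all of this is the stated p.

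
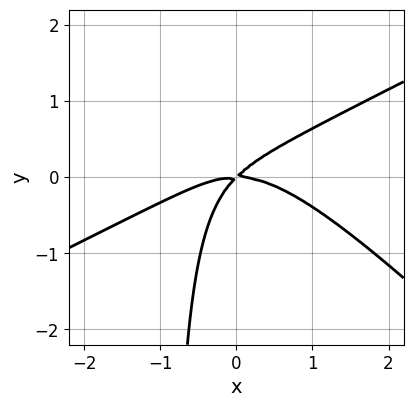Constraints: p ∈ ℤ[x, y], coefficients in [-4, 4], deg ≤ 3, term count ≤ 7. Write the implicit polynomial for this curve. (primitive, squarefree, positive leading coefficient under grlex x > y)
x^3 - x^2*y - 2*x*y^2 + 2*x*y - 2*y^2

(a) Degree: the shape is more complex than any degree-2 curve, so deg p = 3.
(b) Reading off the gridlines: it crosses the y-axis at the gridline y = 0; one x-axis crossing is at x = 0.
(c) Solving for integer coefficients yields p as stated.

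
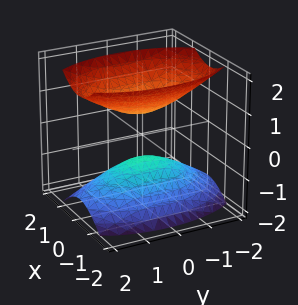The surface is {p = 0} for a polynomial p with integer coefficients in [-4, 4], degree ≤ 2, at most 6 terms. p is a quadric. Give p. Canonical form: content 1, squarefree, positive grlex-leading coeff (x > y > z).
3*x^2 + y^2 - 2*z^2 + 1

First, I count 2 distinct pieces. Treating them together as one polynomial.
Then, deg p = 2. Two sheets facing apart; a quadric.
Then, symmetries: mirror symmetry x ↦ −x ⇒ only even powers of x; mirror symmetry z ↦ −z ⇒ only even powers of z; the y ↦ −y reflection is a symmetry, so y appears only in even powers.
Next, from the axis intercepts and sections: it misses every integer gridline on the x-axis; no y-intercept at any integer in the box.
Finally, these observations pin down the coefficients.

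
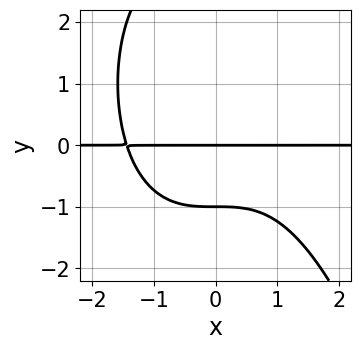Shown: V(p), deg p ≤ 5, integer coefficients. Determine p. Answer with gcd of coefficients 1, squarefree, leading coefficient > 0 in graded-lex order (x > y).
1. The degree is 4 — no degree-3 curve has this shape.
2. From the visible intercepts: the y-axis gridline crossings are at y ∈ {-1, 0}; every point of the x-axis in the box is on the curve.
3. These observations pin down the coefficients.

x^3*y - y^3 + 2*y^2 + 3*y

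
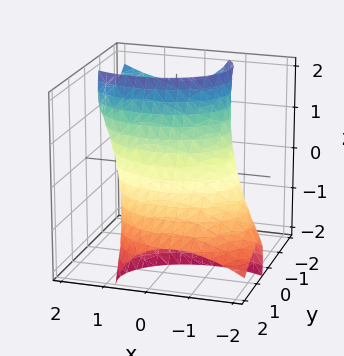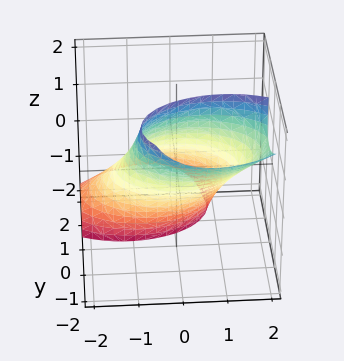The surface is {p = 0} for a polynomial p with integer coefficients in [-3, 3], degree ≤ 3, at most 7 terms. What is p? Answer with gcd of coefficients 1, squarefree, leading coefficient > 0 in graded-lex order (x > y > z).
deg p = 2. The shape is more complex than any degree-1 surface.
Reading off the gridlines: among the integer gridlines, it crosses the y-axis at y ∈ {-1, 1}.
These observations pin down the coefficients.

x^2 - x*z + 2*y^2 + 3*y*z + z^2 - 2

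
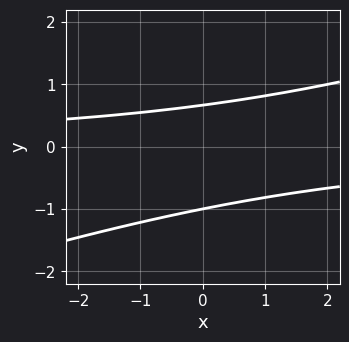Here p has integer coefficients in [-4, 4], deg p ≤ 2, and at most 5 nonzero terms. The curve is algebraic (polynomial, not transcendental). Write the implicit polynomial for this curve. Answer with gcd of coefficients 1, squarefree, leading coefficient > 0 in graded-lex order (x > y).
x*y - 3*y^2 - y + 2

1. Degree: no degree-1 curve has this shape, so deg p = 2.
2. Checking where it meets the axes: it meets the y-axis at y = -1 (among the integer gridlines); the curve avoids every integer x-axis point in the box.
3. Solving for integer coefficients yields p as stated.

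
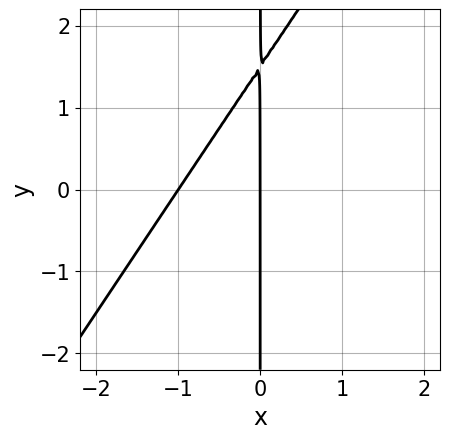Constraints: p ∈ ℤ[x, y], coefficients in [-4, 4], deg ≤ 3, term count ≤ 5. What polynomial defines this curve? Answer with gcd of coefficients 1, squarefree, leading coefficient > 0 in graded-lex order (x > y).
(a) deg p = 2.
(b) From the axis intercepts and sections: the visible y-axis segment lies entirely on the curve; among the integer gridlines, it crosses the x-axis at x ∈ {-1, 0}.
(c) Fitting integer coefficients to these (and the overall shape) gives p.

3*x^2 - 2*x*y + 3*x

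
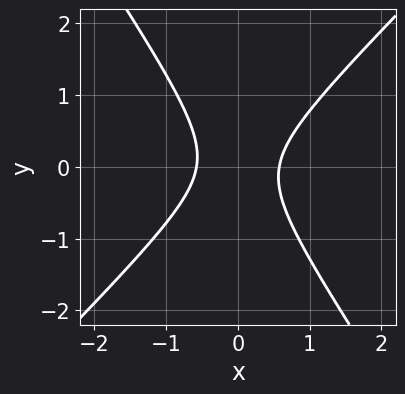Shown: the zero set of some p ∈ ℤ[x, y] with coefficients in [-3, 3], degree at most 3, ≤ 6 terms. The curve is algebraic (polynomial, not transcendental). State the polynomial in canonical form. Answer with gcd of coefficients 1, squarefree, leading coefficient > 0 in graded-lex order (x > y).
3*x^2 - x*y - 2*y^2 - 1

deg p = 2. A generic line meets the curve in up to 2 points.
Checking where it meets the axes: no y-intercept at any integer in the box.
Putting this together gives p.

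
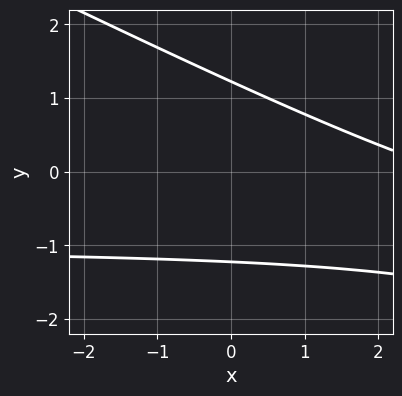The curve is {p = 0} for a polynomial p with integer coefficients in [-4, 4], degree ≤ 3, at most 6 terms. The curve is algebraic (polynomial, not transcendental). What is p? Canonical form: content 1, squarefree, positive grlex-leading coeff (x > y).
(a) deg p = 2. The shape is more complex than any degree-1 curve.
(b) Checking where it meets the axes: no x-intercept at any integer in the box.
(c) Assembling these constraints gives the stated polynomial.

x*y + 2*y^2 + x - 3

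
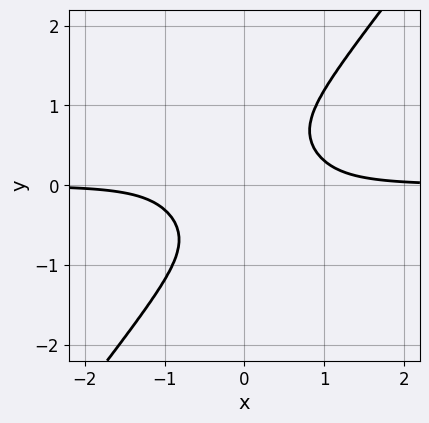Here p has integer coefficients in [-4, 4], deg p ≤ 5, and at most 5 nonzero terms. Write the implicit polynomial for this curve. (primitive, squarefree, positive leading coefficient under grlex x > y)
First, the degree is 4 — no degree-3 curve has this shape.
Then, from the visible intercepts: the curve avoids every integer x-axis point in the box; the curve avoids every integer y-axis point in the box.
Finally, putting this together gives p.

3*x^3*y + x^2*y^2 - 2*y^4 - 1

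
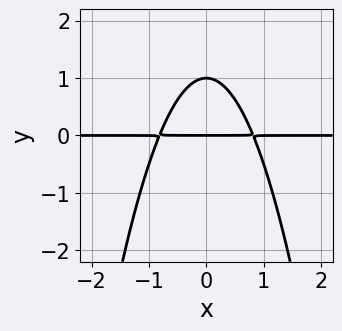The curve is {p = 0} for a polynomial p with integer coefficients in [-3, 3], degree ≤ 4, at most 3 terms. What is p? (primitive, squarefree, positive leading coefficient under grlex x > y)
3*x^2*y + 2*y^2 - 2*y

1. Degree: a generic line meets the curve in up to 3 points, so deg p = 3.
2. Symmetries: it's symmetric under x → −x, forcing even powers of x.
3. Checking where it meets the axes: every point of the x-axis in the box is on the curve; among the integer gridlines, it crosses the y-axis at y ∈ {0, 1}.
4. Putting this together gives p.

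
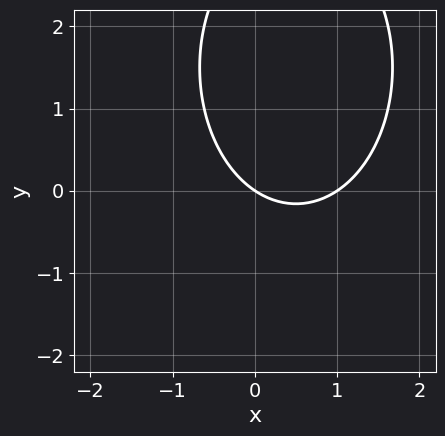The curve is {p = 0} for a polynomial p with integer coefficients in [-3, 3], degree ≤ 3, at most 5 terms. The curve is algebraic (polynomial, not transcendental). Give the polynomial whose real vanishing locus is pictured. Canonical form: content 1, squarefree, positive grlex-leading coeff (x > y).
2*x^2 + y^2 - 2*x - 3*y

First, the degree is 2 — no degree-1 curve has this shape.
Then, observable constraints: one y-axis crossing is at y = 0; among the integer gridlines, it crosses the x-axis at x ∈ {0, 1}.
Finally, assembling these constraints gives the stated polynomial.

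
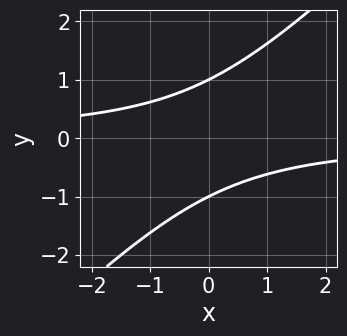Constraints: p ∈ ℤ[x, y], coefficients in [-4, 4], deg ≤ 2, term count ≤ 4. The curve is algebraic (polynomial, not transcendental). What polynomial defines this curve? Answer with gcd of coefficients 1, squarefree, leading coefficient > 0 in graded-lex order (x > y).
x*y - y^2 + 1

(a) Degree: a generic line meets the curve in up to 2 points, so deg p = 2.
(b) Checking where it meets the axes: the y-axis gridline crossings are at y ∈ {-1, 1}; it misses every integer gridline on the x-axis.
(c) Putting this together gives p.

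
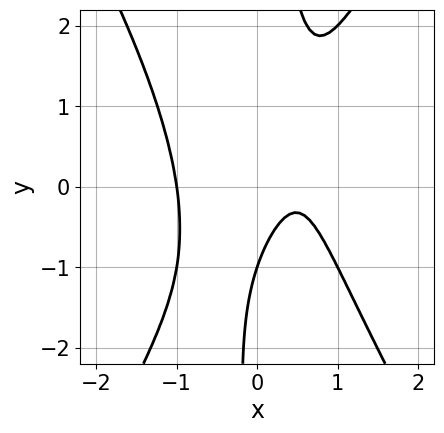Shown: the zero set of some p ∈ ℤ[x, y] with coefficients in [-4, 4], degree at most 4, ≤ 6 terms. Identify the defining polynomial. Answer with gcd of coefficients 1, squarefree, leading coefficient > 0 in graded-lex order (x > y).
3*x^3 - x*y^2 - 2*x + y + 1

First, deg p = 3. A generic line meets the curve in up to 3 points.
Next, observable constraints: one x-axis crossing is at x = -1; it crosses the y-axis at the gridline y = -1.
Finally, assembling these constraints gives the stated polynomial.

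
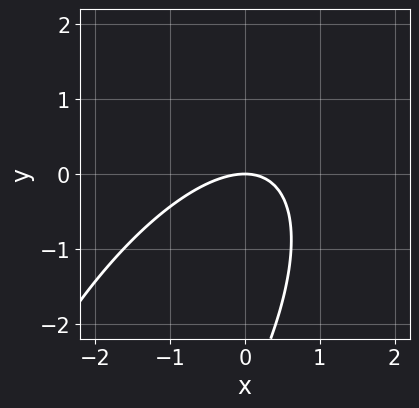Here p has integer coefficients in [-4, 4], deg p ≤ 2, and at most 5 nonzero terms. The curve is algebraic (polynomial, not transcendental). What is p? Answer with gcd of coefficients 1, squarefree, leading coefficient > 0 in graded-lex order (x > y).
2*x^2 - 2*x*y + y^2 + 3*y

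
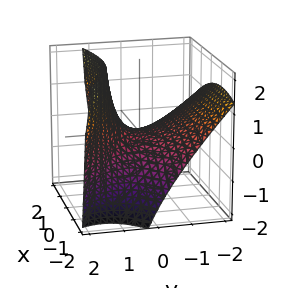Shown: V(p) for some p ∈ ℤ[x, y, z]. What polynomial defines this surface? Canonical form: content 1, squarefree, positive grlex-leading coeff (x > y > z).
(a) The degree is 2 — a generic line meets the surface in up to 2 points.
(b) Observable constraints: one y-axis crossing is at y = 0; one z-axis crossing is at z = 0.
(c) Fitting integer coefficients to these (and the overall shape) gives p.

x^2 - x*y - 2*y^2 - 2*y*z + 3*z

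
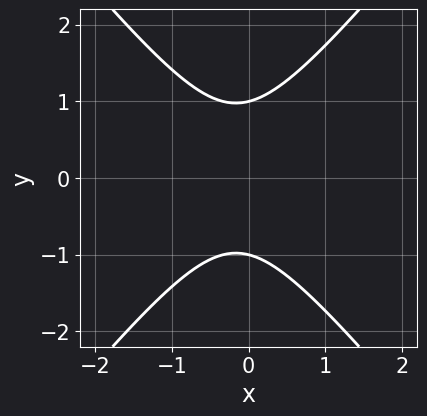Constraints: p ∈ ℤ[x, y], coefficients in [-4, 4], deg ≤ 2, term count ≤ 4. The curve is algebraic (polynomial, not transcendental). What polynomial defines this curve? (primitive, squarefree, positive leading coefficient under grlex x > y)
First, degree: the shape is more complex than any degree-1 curve, so deg p = 2.
Next, symmetries: it's symmetric under y → −y, forcing even powers of y.
Next, from the axis intercepts and sections: the curve avoids every integer x-axis point in the box; the y-axis gridline crossings are at y ∈ {-1, 1}.
Finally, these observations pin down the coefficients.

3*x^2 - 2*y^2 + x + 2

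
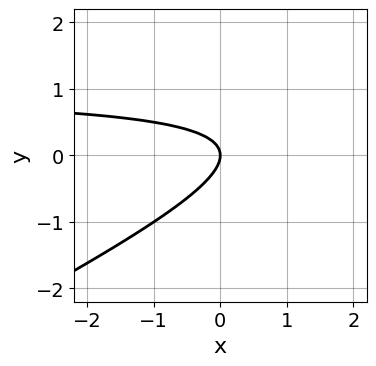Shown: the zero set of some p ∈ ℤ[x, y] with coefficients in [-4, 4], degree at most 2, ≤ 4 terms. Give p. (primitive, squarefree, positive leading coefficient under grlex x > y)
1. deg p = 2.
2. Observable constraints: one x-axis crossing is at x = 0; it crosses the y-axis at the gridline y = 0.
3. The integer polynomial consistent with all of this is the stated p.

x*y - 2*y^2 - x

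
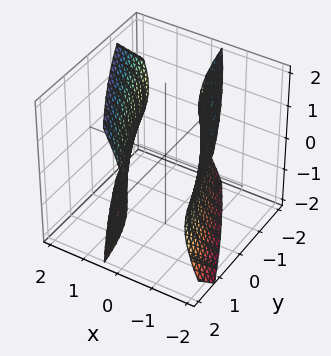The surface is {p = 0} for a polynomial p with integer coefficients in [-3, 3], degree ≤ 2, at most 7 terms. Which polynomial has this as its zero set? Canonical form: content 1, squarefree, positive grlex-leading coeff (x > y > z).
3*x^2 + 3*x*y + y^2 - z^2 - 3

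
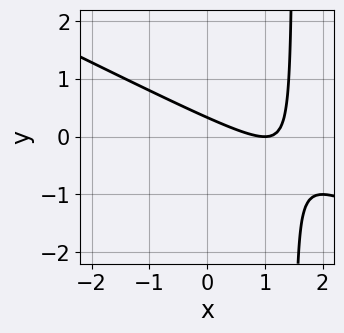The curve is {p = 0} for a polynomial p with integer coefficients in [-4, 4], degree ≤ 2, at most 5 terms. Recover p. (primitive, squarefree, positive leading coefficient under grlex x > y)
(a) Degree: the shape is more complex than any degree-1 curve, so deg p = 2.
(b) Against the integer gridlines: one x-axis crossing is at x = 1.
(c) These observations pin down the coefficients.

x^2 + 2*x*y - 2*x - 3*y + 1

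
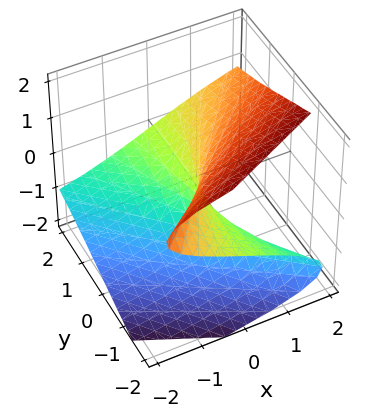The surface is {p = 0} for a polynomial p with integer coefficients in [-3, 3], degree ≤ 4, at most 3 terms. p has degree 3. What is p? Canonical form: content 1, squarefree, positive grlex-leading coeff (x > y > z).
z^3 + 2*y*z - 2*x

Degree: no degree-2 surface has this shape, so deg p = 3.
From the visible intercepts: every point of the y-axis in the box is on the surface; it crosses the x-axis at the gridline x = 0; it crosses the z-axis at the gridline z = 0.
Putting this together gives p.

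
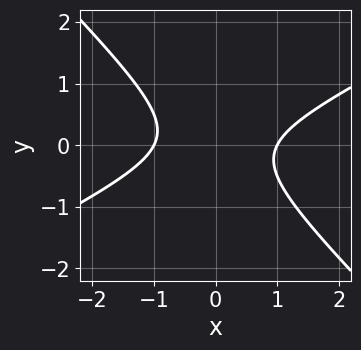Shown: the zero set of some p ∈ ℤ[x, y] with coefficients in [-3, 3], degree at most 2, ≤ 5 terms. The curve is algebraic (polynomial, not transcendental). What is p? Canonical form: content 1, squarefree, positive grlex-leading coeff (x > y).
x^2 - x*y - 2*y^2 - 1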